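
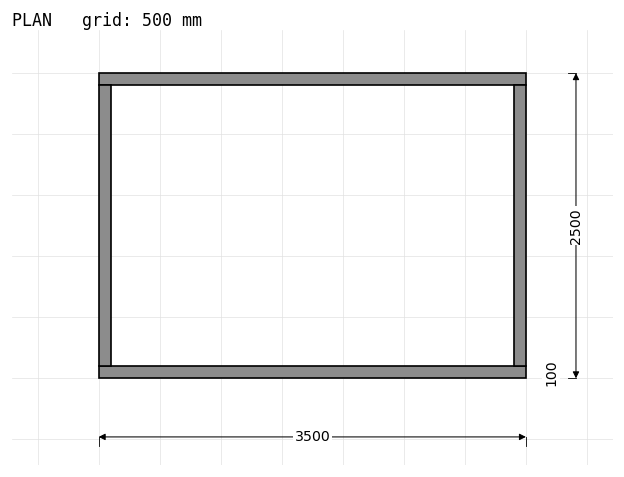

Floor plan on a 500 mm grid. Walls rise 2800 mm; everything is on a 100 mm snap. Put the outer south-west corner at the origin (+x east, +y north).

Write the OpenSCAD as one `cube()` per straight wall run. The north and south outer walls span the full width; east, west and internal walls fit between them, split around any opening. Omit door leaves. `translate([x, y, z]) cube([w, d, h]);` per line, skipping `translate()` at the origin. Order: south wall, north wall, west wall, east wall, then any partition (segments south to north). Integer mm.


cube([3500, 100, 2800]);
translate([0, 2400, 0]) cube([3500, 100, 2800]);
translate([0, 100, 0]) cube([100, 2300, 2800]);
translate([3400, 100, 0]) cube([100, 2300, 2800]);


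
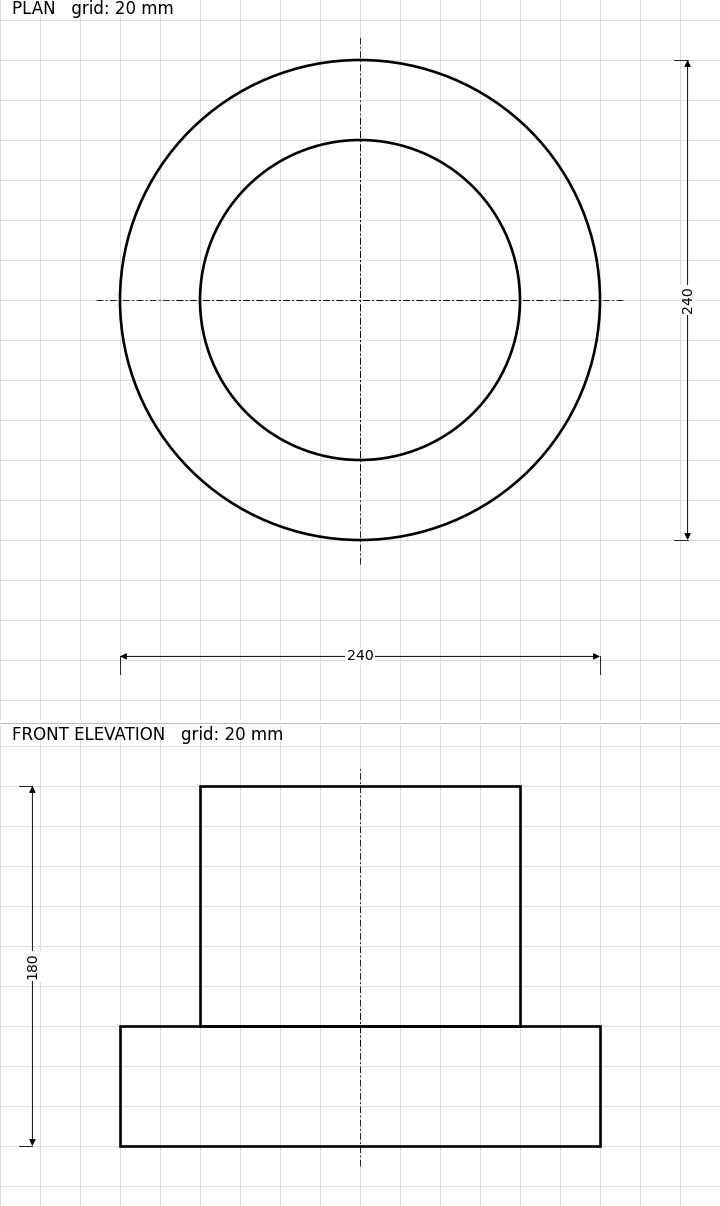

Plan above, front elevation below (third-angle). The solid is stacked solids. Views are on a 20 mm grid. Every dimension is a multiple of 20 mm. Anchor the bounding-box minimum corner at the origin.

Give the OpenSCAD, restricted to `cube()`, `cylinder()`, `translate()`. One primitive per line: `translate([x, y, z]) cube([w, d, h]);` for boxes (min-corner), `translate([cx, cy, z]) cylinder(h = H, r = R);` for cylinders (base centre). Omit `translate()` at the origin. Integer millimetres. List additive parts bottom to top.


translate([120, 120, 0]) cylinder(h = 60, r = 120);
translate([120, 120, 60]) cylinder(h = 120, r = 80);


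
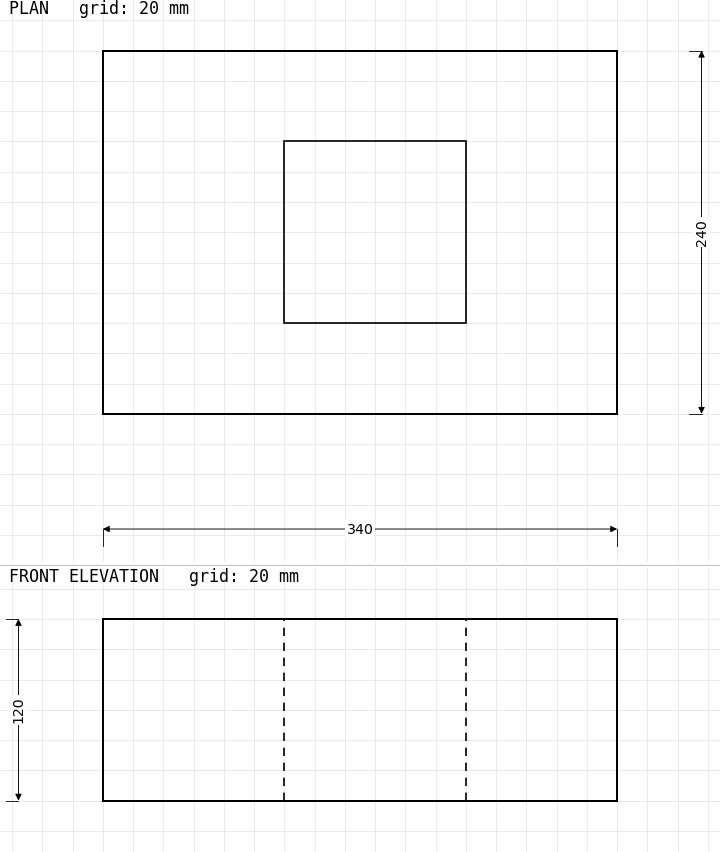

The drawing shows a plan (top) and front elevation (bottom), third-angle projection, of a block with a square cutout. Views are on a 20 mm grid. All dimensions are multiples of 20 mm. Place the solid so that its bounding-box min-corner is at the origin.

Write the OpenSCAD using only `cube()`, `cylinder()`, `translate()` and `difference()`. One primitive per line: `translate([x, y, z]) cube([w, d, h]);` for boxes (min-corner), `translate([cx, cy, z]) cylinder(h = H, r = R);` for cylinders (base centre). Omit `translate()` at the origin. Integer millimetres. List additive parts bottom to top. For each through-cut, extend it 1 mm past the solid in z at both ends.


difference() {
  cube([340, 240, 120]);
  translate([120, 60, -1]) cube([120, 120, 122]);
}


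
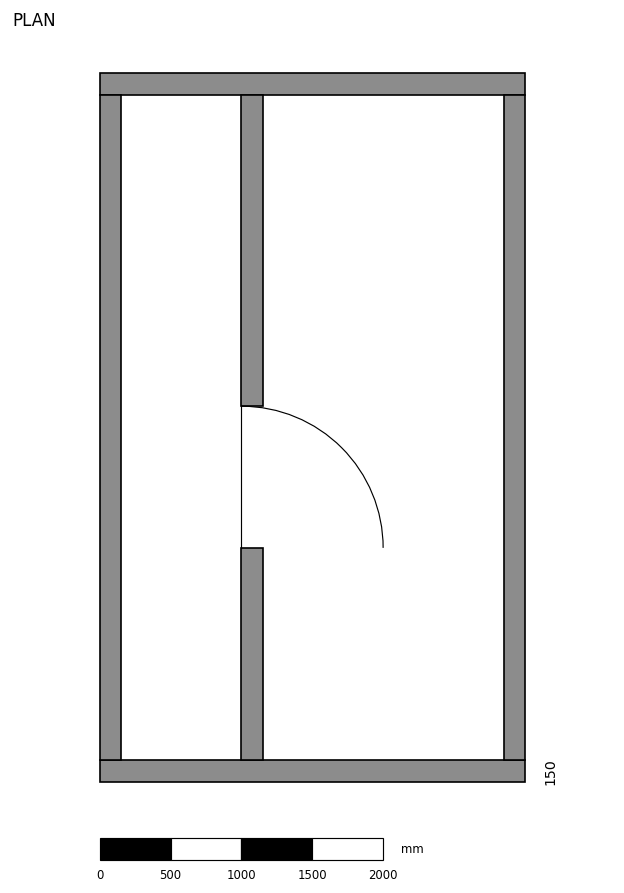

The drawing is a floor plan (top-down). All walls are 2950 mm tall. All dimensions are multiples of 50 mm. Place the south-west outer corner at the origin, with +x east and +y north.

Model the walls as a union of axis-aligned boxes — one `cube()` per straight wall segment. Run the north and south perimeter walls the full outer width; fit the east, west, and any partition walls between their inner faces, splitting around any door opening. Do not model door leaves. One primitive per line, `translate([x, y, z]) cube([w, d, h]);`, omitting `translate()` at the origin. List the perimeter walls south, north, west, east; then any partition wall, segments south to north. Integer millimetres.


cube([3000, 150, 2950]);
translate([0, 4850, 0]) cube([3000, 150, 2950]);
translate([0, 150, 0]) cube([150, 4700, 2950]);
translate([2850, 150, 0]) cube([150, 4700, 2950]);
translate([1000, 150, 0]) cube([150, 1500, 2950]);
translate([1000, 2650, 0]) cube([150, 2200, 2950]);


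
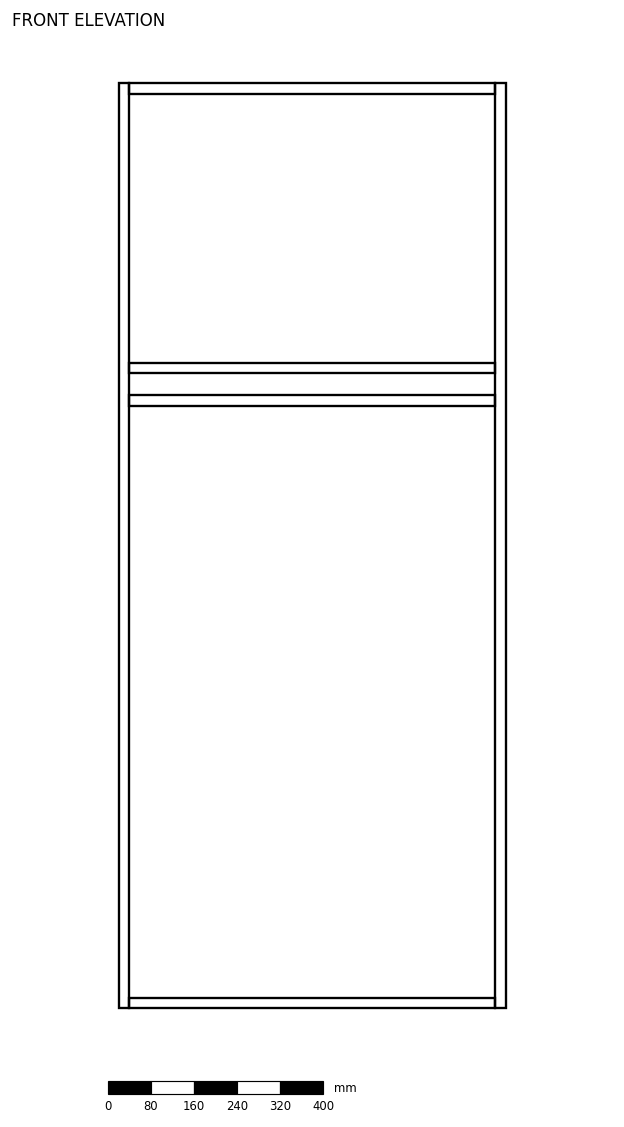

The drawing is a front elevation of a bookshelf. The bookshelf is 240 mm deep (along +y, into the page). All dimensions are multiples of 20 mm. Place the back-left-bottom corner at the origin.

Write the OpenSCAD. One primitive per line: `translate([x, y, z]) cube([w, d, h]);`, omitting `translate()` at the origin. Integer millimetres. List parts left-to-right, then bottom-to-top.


cube([20, 240, 1720]);
translate([20, 0, 0]) cube([680, 240, 20]);
translate([20, 0, 1120]) cube([680, 240, 20]);
translate([20, 0, 1180]) cube([680, 240, 20]);
translate([20, 0, 1700]) cube([680, 240, 20]);
translate([700, 0, 0]) cube([20, 240, 1720]);


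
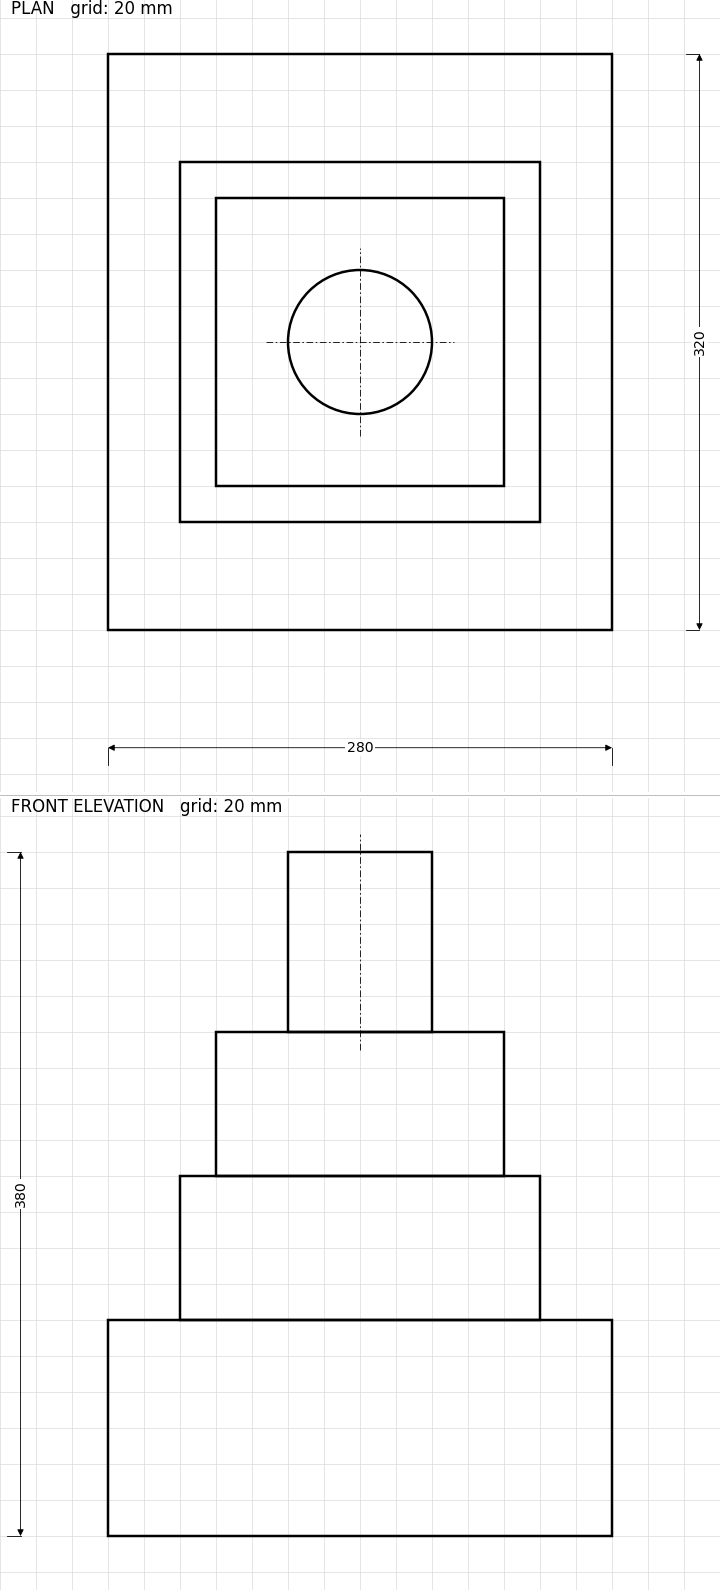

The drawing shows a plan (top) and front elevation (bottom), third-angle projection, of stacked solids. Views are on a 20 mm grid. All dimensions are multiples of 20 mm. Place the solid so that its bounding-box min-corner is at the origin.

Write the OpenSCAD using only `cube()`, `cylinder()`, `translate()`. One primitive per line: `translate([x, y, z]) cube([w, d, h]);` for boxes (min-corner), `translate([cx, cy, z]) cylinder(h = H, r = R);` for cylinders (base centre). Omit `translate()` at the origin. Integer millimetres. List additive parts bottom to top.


cube([280, 320, 120]);
translate([40, 60, 120]) cube([200, 200, 80]);
translate([60, 80, 200]) cube([160, 160, 80]);
translate([140, 160, 280]) cylinder(h = 100, r = 40);


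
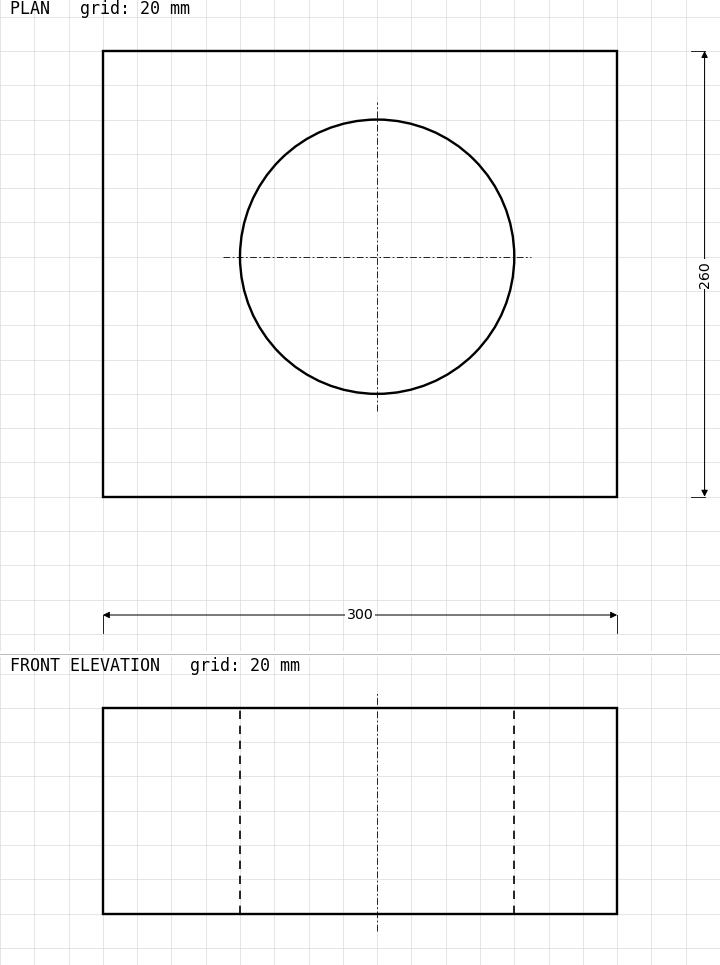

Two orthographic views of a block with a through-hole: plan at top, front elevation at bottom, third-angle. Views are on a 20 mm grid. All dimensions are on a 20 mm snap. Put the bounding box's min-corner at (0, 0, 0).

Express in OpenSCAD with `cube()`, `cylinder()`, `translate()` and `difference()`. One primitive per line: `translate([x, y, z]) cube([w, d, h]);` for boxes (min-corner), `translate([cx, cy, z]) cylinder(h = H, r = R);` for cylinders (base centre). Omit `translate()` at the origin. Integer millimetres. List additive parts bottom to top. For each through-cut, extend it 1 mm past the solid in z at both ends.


difference() {
  cube([300, 260, 120]);
  translate([160, 140, -1]) cylinder(h = 122, r = 80);
}


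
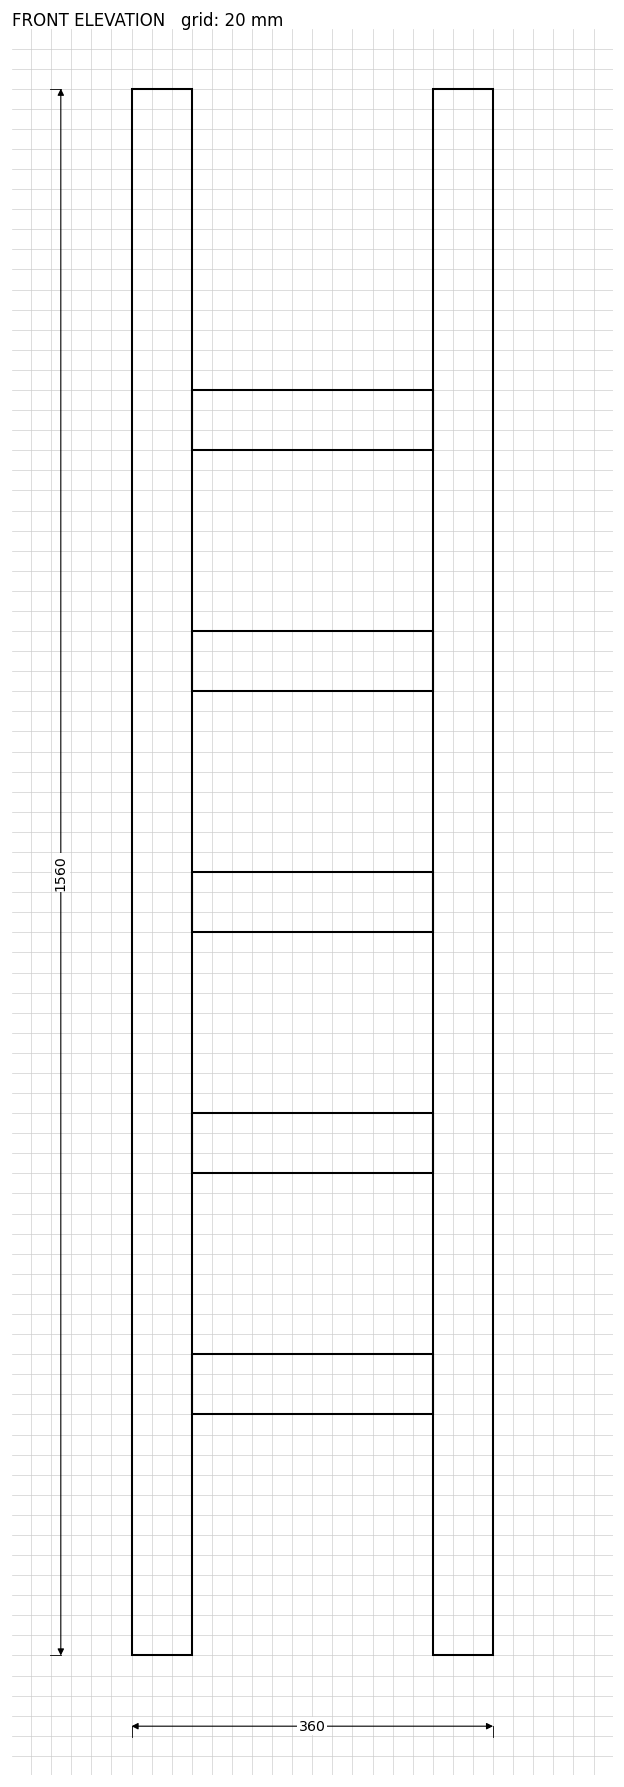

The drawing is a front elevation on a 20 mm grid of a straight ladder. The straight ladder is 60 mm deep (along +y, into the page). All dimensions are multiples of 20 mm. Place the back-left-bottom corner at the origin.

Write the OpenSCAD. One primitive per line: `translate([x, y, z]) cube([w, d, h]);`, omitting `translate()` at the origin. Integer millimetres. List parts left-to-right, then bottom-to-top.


cube([60, 60, 1560]);
translate([60, 0, 240]) cube([240, 60, 60]);
translate([60, 0, 480]) cube([240, 60, 60]);
translate([60, 0, 720]) cube([240, 60, 60]);
translate([60, 0, 960]) cube([240, 60, 60]);
translate([60, 0, 1200]) cube([240, 60, 60]);
translate([300, 0, 0]) cube([60, 60, 1560]);


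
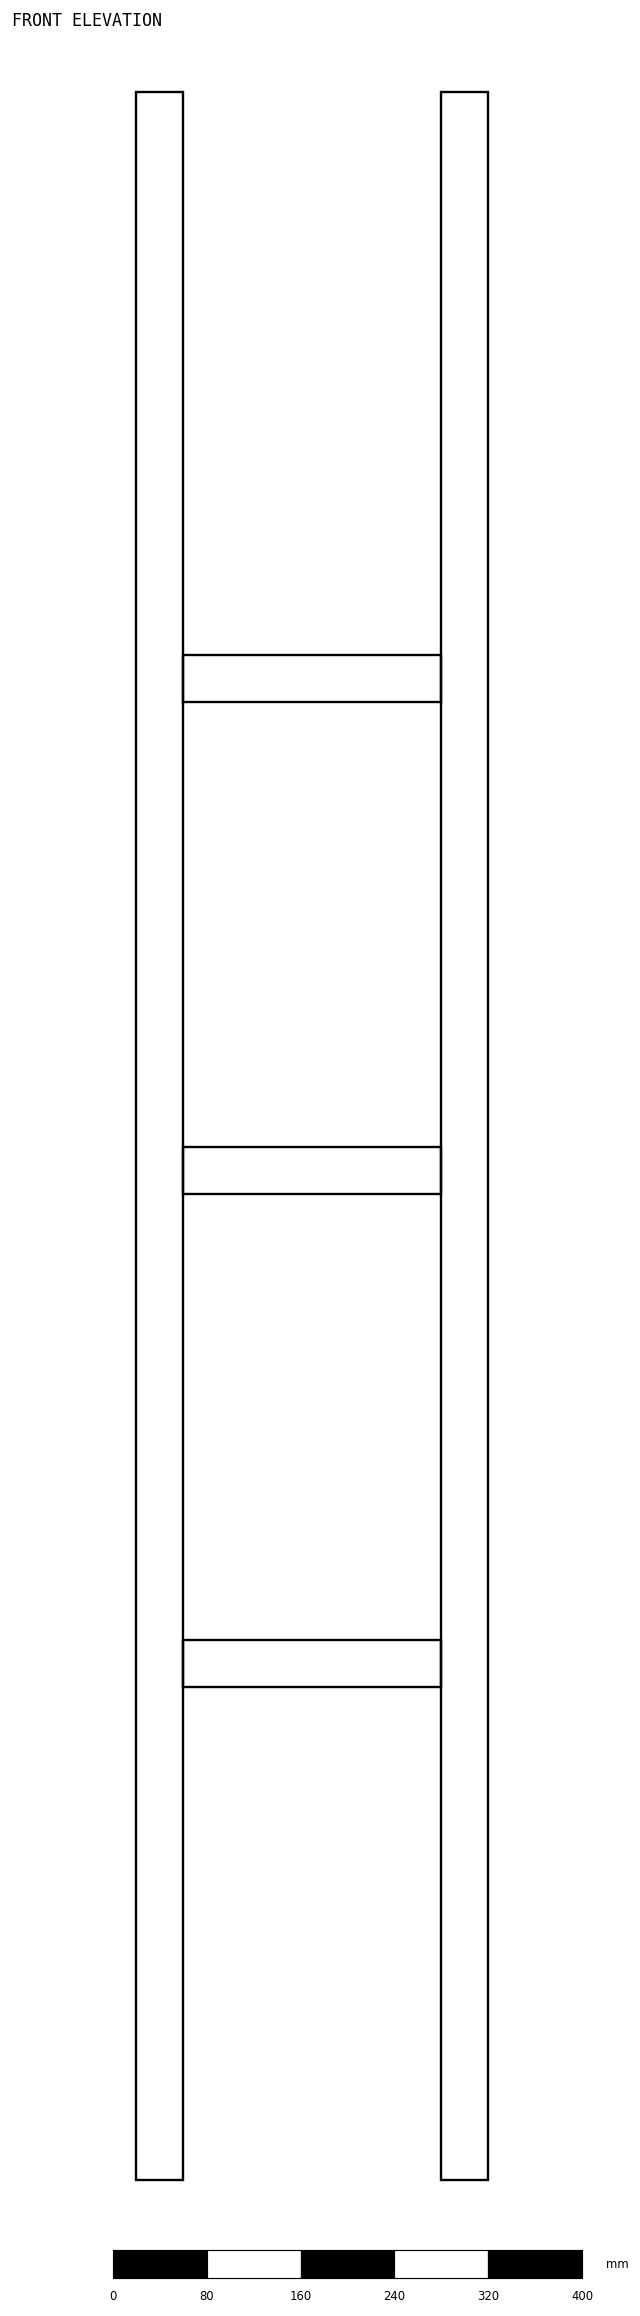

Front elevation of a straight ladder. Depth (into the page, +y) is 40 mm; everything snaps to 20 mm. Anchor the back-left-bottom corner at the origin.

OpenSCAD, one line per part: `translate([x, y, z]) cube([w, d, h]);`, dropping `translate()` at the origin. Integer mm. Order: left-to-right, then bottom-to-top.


cube([40, 40, 1780]);
translate([40, 0, 420]) cube([220, 40, 40]);
translate([40, 0, 840]) cube([220, 40, 40]);
translate([40, 0, 1260]) cube([220, 40, 40]);
translate([260, 0, 0]) cube([40, 40, 1780]);


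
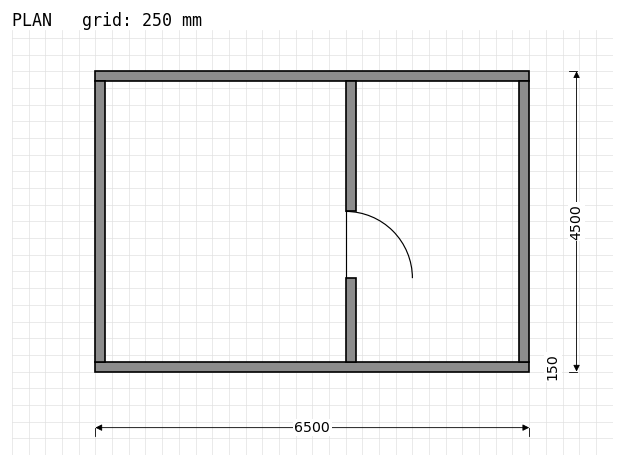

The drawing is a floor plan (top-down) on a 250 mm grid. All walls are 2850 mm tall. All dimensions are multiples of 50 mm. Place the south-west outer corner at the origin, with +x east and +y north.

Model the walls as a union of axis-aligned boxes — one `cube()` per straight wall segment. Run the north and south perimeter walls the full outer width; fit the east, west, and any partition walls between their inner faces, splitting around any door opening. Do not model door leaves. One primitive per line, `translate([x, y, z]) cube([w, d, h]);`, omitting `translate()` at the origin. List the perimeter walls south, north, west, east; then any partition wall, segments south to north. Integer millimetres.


cube([6500, 150, 2850]);
translate([0, 4350, 0]) cube([6500, 150, 2850]);
translate([0, 150, 0]) cube([150, 4200, 2850]);
translate([6350, 150, 0]) cube([150, 4200, 2850]);
translate([3750, 150, 0]) cube([150, 1250, 2850]);
translate([3750, 2400, 0]) cube([150, 1950, 2850]);


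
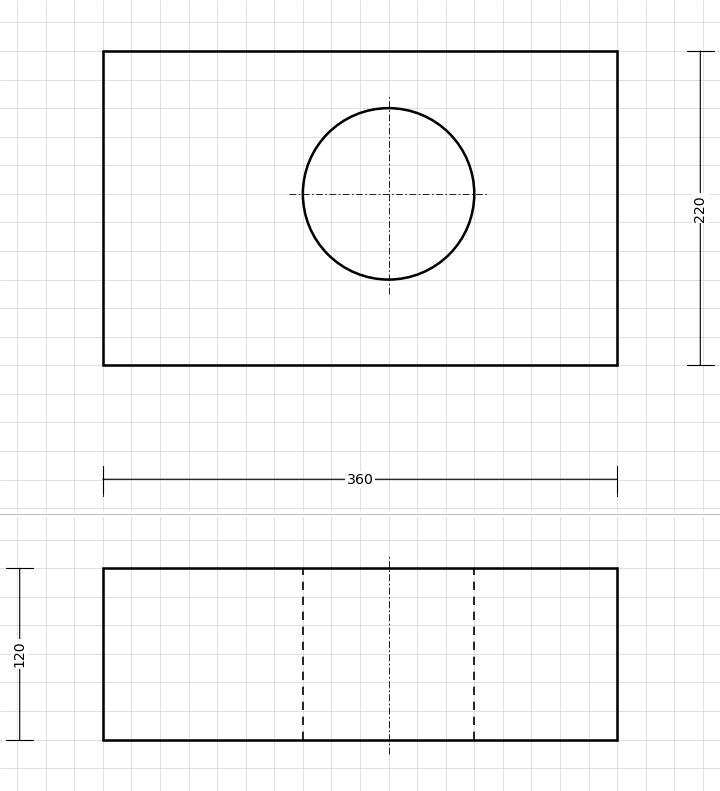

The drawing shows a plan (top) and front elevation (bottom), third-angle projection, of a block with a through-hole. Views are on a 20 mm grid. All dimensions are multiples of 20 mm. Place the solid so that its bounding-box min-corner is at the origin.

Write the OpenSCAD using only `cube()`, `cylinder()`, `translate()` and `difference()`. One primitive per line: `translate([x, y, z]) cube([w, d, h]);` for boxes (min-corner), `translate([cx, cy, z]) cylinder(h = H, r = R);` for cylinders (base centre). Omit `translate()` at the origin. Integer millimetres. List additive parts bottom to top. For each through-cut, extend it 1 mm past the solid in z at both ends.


difference() {
  cube([360, 220, 120]);
  translate([200, 120, -1]) cylinder(h = 122, r = 60);
}


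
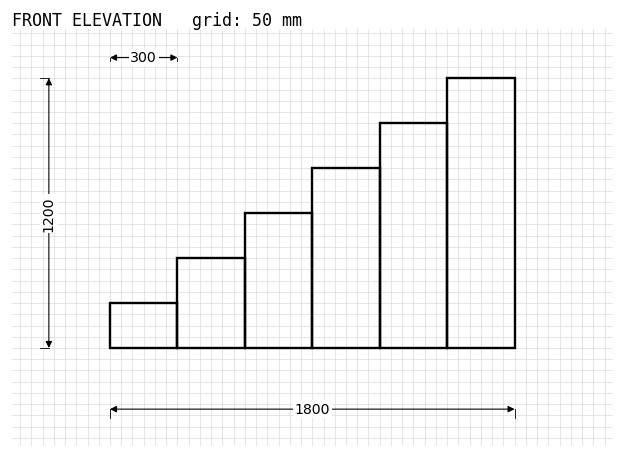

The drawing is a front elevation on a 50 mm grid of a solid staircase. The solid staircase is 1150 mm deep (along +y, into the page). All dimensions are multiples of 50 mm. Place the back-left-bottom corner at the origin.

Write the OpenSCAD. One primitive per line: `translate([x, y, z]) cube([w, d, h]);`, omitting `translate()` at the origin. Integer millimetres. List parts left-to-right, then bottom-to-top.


cube([300, 1150, 200]);
translate([300, 0, 0]) cube([300, 1150, 400]);
translate([600, 0, 0]) cube([300, 1150, 600]);
translate([900, 0, 0]) cube([300, 1150, 800]);
translate([1200, 0, 0]) cube([300, 1150, 1000]);
translate([1500, 0, 0]) cube([300, 1150, 1200]);


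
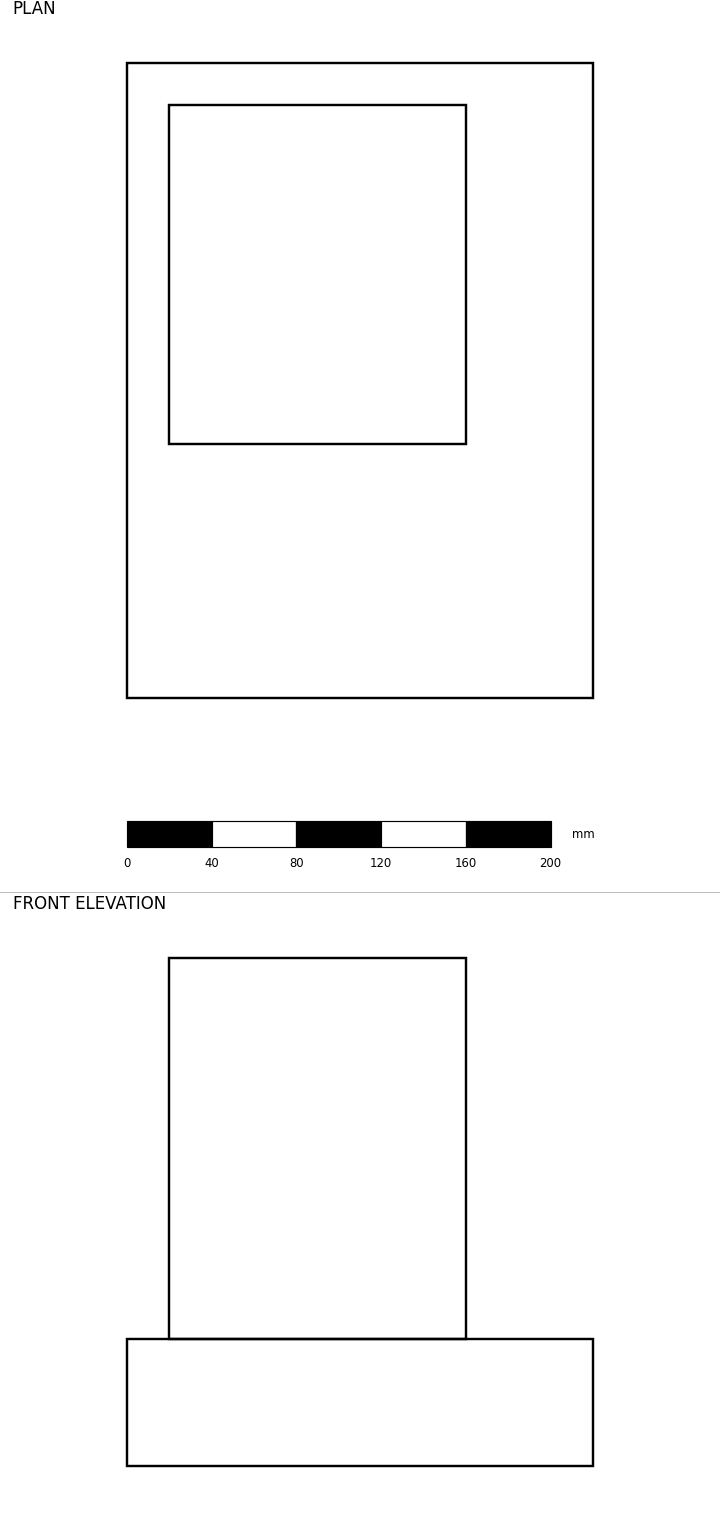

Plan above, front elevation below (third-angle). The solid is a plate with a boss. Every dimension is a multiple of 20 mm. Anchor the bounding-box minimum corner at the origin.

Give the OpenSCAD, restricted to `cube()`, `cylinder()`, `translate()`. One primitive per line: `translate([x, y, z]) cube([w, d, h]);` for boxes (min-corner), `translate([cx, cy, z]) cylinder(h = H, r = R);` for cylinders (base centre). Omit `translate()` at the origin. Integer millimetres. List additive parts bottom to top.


cube([220, 300, 60]);
translate([20, 120, 60]) cube([140, 160, 180]);


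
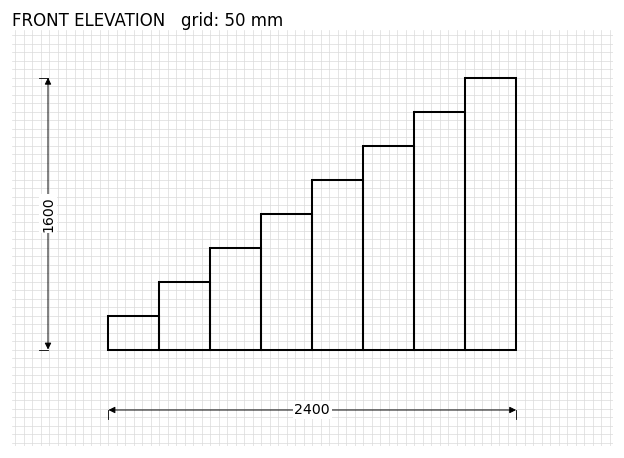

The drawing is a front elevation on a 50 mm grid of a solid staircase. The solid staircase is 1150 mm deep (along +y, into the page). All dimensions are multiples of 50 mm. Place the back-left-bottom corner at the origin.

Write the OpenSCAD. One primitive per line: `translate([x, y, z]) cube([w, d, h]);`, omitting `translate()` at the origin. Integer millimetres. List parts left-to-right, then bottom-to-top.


cube([300, 1150, 200]);
translate([300, 0, 0]) cube([300, 1150, 400]);
translate([600, 0, 0]) cube([300, 1150, 600]);
translate([900, 0, 0]) cube([300, 1150, 800]);
translate([1200, 0, 0]) cube([300, 1150, 1000]);
translate([1500, 0, 0]) cube([300, 1150, 1200]);
translate([1800, 0, 0]) cube([300, 1150, 1400]);
translate([2100, 0, 0]) cube([300, 1150, 1600]);


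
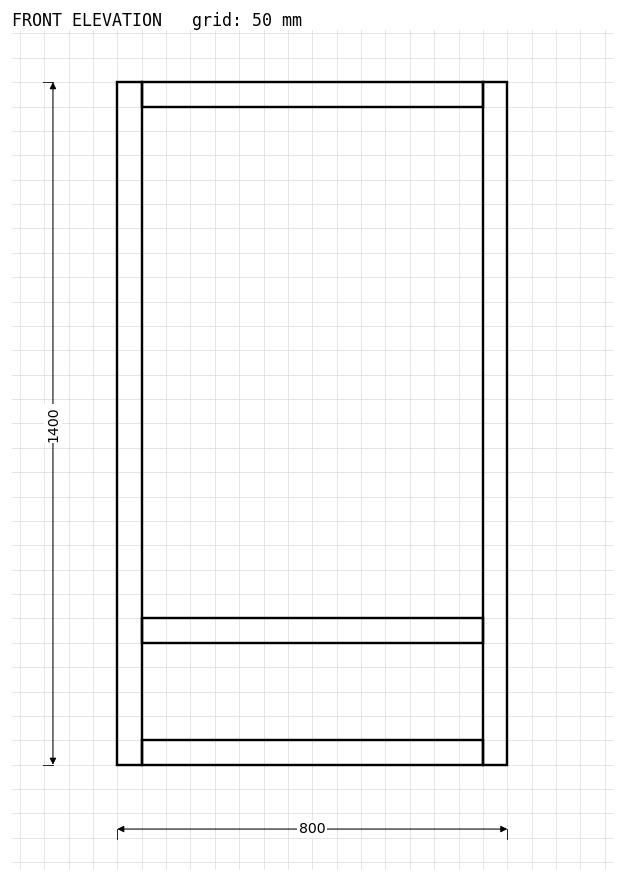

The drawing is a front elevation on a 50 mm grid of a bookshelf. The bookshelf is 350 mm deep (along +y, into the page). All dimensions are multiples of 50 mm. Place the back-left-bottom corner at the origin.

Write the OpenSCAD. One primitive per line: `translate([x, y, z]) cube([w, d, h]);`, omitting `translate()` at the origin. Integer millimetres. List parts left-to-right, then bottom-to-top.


cube([50, 350, 1400]);
translate([50, 0, 0]) cube([700, 350, 50]);
translate([50, 0, 250]) cube([700, 350, 50]);
translate([50, 0, 1350]) cube([700, 350, 50]);
translate([750, 0, 0]) cube([50, 350, 1400]);


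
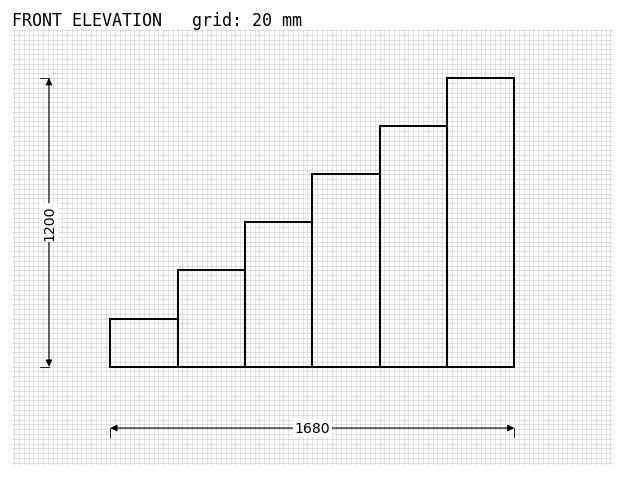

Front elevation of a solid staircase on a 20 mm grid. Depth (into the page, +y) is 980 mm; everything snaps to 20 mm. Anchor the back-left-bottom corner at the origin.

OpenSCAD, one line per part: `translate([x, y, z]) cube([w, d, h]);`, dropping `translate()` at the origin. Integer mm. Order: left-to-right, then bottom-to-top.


cube([280, 980, 200]);
translate([280, 0, 0]) cube([280, 980, 400]);
translate([560, 0, 0]) cube([280, 980, 600]);
translate([840, 0, 0]) cube([280, 980, 800]);
translate([1120, 0, 0]) cube([280, 980, 1000]);
translate([1400, 0, 0]) cube([280, 980, 1200]);


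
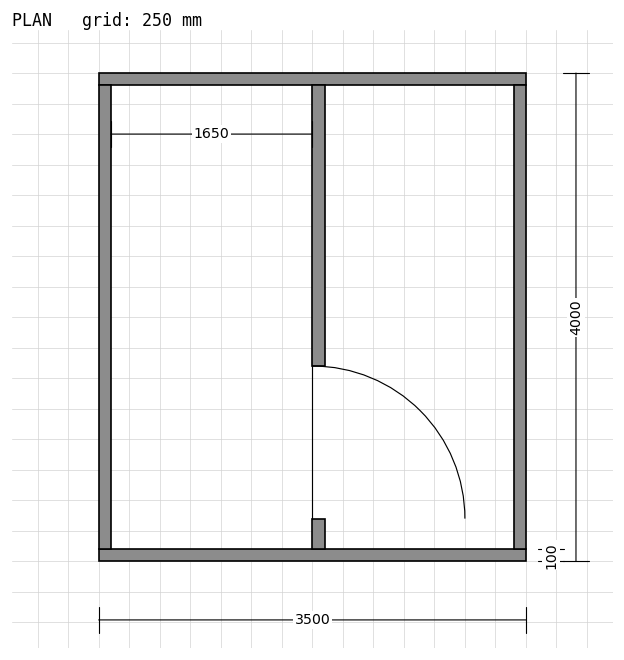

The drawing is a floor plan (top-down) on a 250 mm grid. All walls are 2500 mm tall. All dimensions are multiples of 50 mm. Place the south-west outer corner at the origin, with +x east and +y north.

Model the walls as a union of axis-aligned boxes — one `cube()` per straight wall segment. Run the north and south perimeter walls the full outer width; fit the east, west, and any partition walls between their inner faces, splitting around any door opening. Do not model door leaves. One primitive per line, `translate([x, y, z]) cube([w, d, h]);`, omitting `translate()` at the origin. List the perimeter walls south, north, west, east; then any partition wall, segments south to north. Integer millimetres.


cube([3500, 100, 2500]);
translate([0, 3900, 0]) cube([3500, 100, 2500]);
translate([0, 100, 0]) cube([100, 3800, 2500]);
translate([3400, 100, 0]) cube([100, 3800, 2500]);
translate([1750, 100, 0]) cube([100, 250, 2500]);
translate([1750, 1600, 0]) cube([100, 2300, 2500]);


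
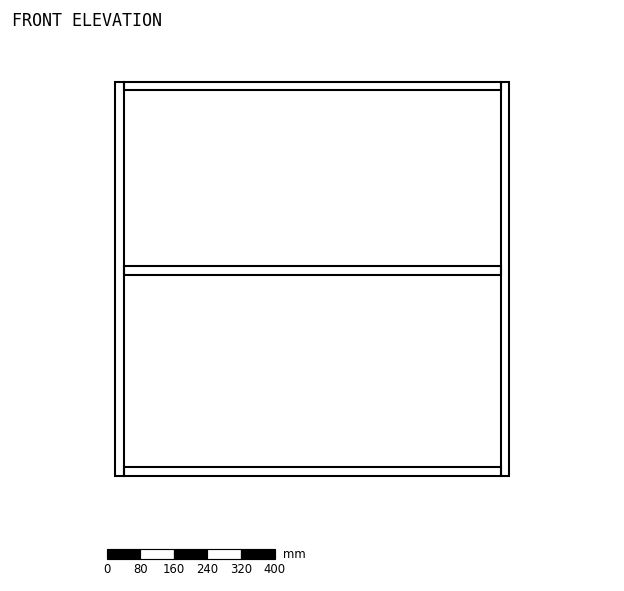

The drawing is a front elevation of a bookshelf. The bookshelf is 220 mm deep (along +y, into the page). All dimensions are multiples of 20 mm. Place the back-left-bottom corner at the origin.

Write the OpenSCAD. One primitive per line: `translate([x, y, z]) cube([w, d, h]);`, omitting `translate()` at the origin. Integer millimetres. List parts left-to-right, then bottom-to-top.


cube([20, 220, 940]);
translate([20, 0, 0]) cube([900, 220, 20]);
translate([20, 0, 480]) cube([900, 220, 20]);
translate([20, 0, 920]) cube([900, 220, 20]);
translate([920, 0, 0]) cube([20, 220, 940]);


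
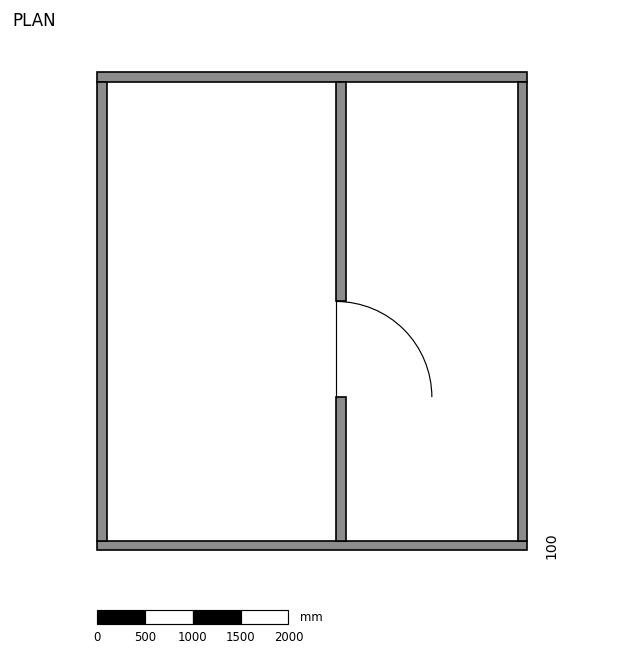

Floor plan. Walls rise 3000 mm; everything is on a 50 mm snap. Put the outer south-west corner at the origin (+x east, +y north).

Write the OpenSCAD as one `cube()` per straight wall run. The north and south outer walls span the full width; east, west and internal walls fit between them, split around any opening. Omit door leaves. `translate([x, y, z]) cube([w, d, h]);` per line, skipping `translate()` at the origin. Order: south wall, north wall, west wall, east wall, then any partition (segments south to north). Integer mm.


cube([4500, 100, 3000]);
translate([0, 4900, 0]) cube([4500, 100, 3000]);
translate([0, 100, 0]) cube([100, 4800, 3000]);
translate([4400, 100, 0]) cube([100, 4800, 3000]);
translate([2500, 100, 0]) cube([100, 1500, 3000]);
translate([2500, 2600, 0]) cube([100, 2300, 3000]);


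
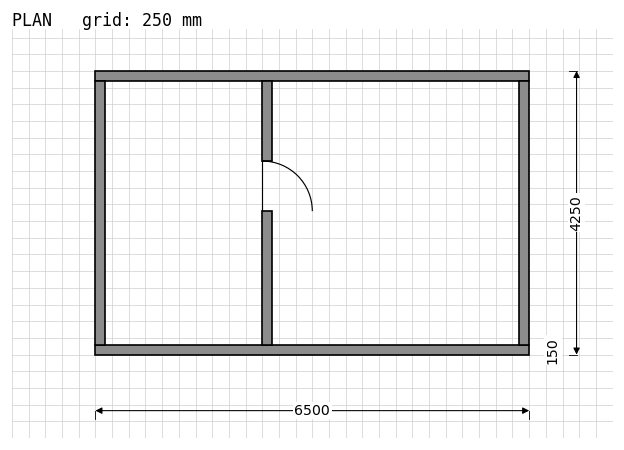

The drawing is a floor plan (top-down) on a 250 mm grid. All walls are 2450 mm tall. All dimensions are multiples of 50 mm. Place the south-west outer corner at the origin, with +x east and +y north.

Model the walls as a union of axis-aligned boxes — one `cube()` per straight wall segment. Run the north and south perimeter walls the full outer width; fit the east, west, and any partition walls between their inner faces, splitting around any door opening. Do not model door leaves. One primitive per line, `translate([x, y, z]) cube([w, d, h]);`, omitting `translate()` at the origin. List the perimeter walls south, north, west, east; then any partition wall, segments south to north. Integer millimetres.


cube([6500, 150, 2450]);
translate([0, 4100, 0]) cube([6500, 150, 2450]);
translate([0, 150, 0]) cube([150, 3950, 2450]);
translate([6350, 150, 0]) cube([150, 3950, 2450]);
translate([2500, 150, 0]) cube([150, 2000, 2450]);
translate([2500, 2900, 0]) cube([150, 1200, 2450]);


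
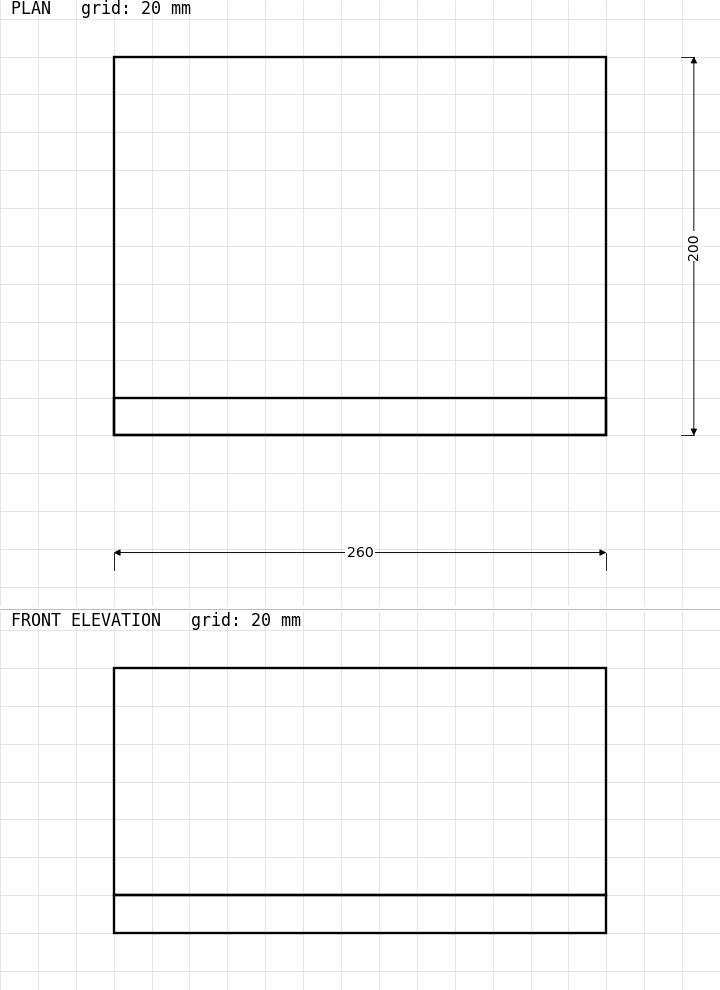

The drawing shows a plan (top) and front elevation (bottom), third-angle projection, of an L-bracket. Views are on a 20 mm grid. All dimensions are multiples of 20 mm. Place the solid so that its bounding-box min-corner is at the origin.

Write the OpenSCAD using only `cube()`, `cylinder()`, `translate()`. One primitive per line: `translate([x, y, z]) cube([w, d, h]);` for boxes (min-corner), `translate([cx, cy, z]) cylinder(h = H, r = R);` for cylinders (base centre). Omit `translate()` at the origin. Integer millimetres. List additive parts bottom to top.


cube([260, 200, 20]);
translate([0, 0, 20]) cube([260, 20, 120]);


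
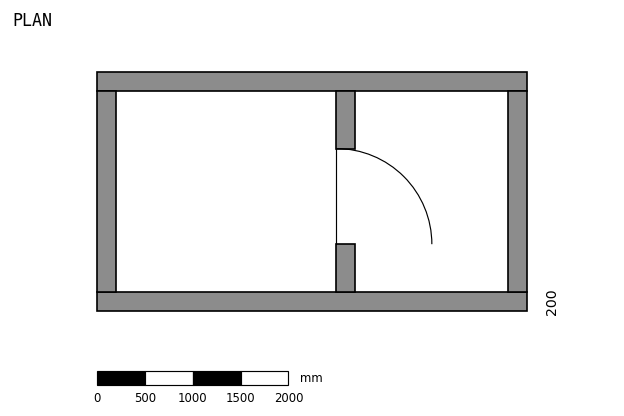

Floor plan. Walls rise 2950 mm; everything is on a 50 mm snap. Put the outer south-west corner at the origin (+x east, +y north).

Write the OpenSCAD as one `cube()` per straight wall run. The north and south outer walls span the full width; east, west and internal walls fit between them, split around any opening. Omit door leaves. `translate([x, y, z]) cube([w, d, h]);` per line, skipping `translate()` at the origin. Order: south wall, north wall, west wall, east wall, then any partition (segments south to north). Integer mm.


cube([4500, 200, 2950]);
translate([0, 2300, 0]) cube([4500, 200, 2950]);
translate([0, 200, 0]) cube([200, 2100, 2950]);
translate([4300, 200, 0]) cube([200, 2100, 2950]);
translate([2500, 200, 0]) cube([200, 500, 2950]);
translate([2500, 1700, 0]) cube([200, 600, 2950]);


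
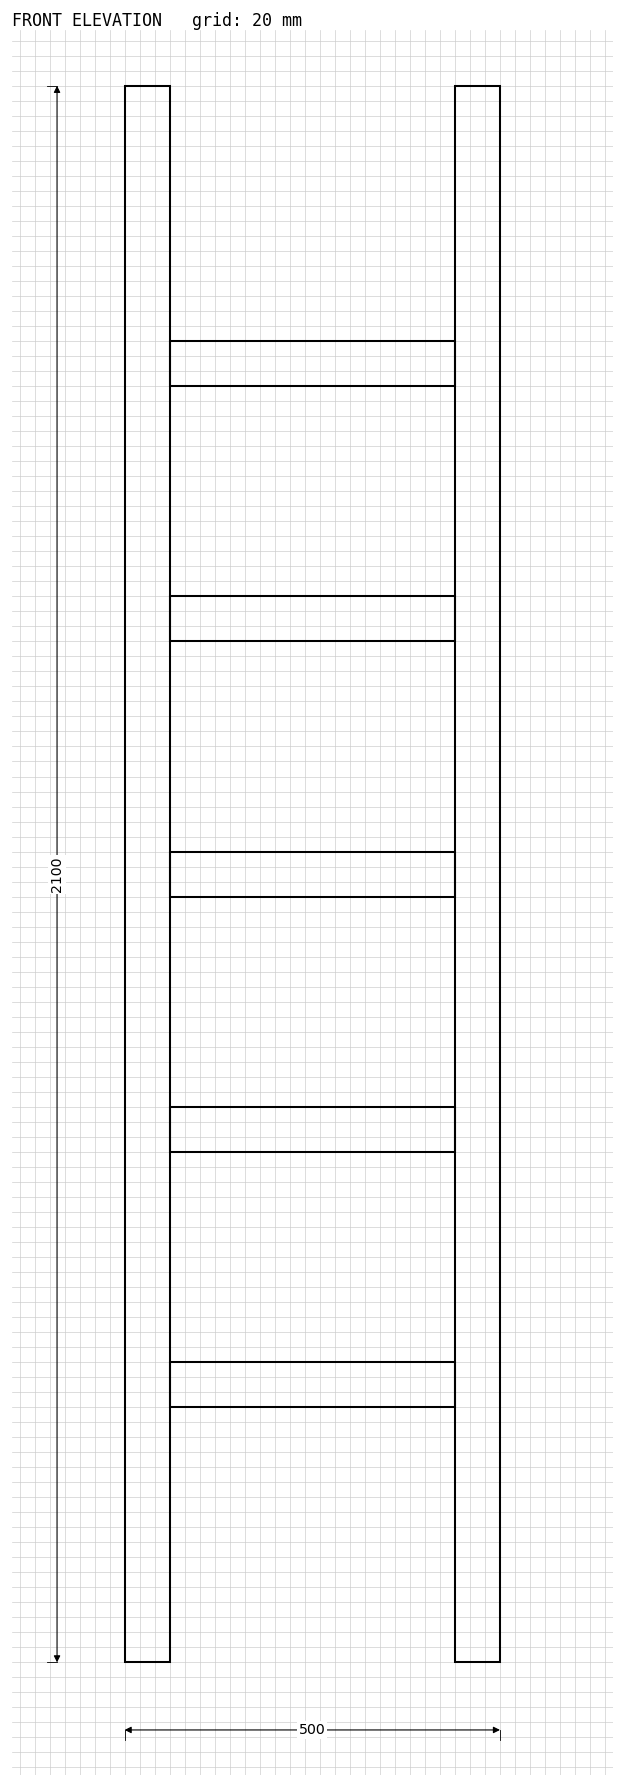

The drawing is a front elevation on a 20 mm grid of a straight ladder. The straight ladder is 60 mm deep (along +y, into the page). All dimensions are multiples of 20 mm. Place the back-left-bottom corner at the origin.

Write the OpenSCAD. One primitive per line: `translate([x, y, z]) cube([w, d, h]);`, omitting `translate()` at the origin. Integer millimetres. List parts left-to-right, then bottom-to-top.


cube([60, 60, 2100]);
translate([60, 0, 340]) cube([380, 60, 60]);
translate([60, 0, 680]) cube([380, 60, 60]);
translate([60, 0, 1020]) cube([380, 60, 60]);
translate([60, 0, 1360]) cube([380, 60, 60]);
translate([60, 0, 1700]) cube([380, 60, 60]);
translate([440, 0, 0]) cube([60, 60, 2100]);


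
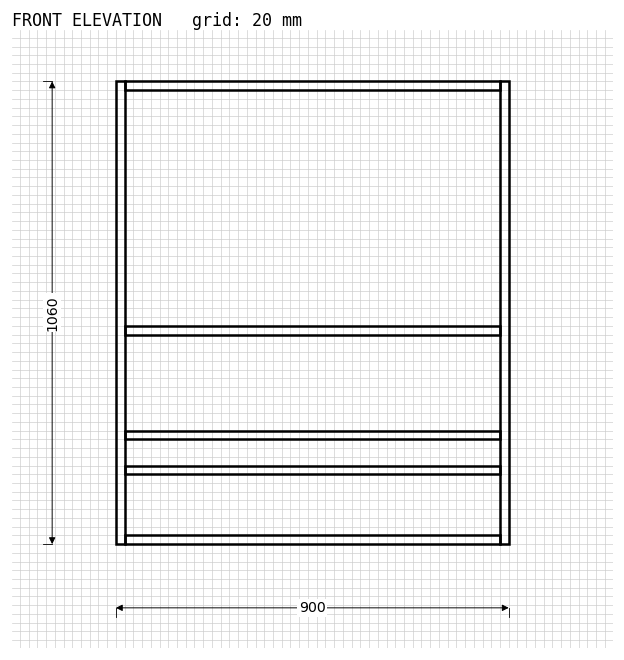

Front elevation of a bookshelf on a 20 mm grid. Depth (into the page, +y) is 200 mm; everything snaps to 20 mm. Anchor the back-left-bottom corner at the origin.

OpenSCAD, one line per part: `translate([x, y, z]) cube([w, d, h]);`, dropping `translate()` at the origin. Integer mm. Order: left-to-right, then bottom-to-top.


cube([20, 200, 1060]);
translate([20, 0, 0]) cube([860, 200, 20]);
translate([20, 0, 160]) cube([860, 200, 20]);
translate([20, 0, 240]) cube([860, 200, 20]);
translate([20, 0, 480]) cube([860, 200, 20]);
translate([20, 0, 1040]) cube([860, 200, 20]);
translate([880, 0, 0]) cube([20, 200, 1060]);


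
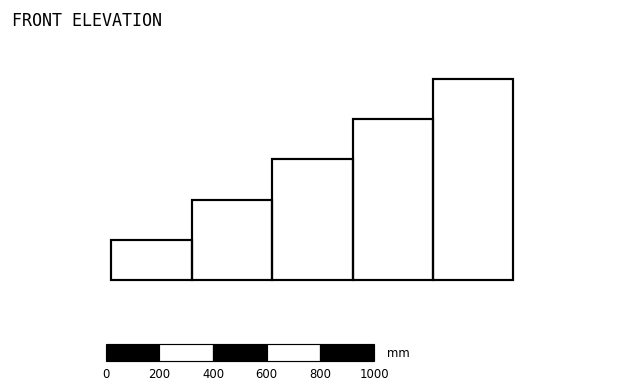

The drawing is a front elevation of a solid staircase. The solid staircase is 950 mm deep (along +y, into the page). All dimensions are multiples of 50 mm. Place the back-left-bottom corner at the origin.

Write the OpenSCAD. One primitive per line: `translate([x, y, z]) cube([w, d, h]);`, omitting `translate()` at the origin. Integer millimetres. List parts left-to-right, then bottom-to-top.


cube([300, 950, 150]);
translate([300, 0, 0]) cube([300, 950, 300]);
translate([600, 0, 0]) cube([300, 950, 450]);
translate([900, 0, 0]) cube([300, 950, 600]);
translate([1200, 0, 0]) cube([300, 950, 750]);


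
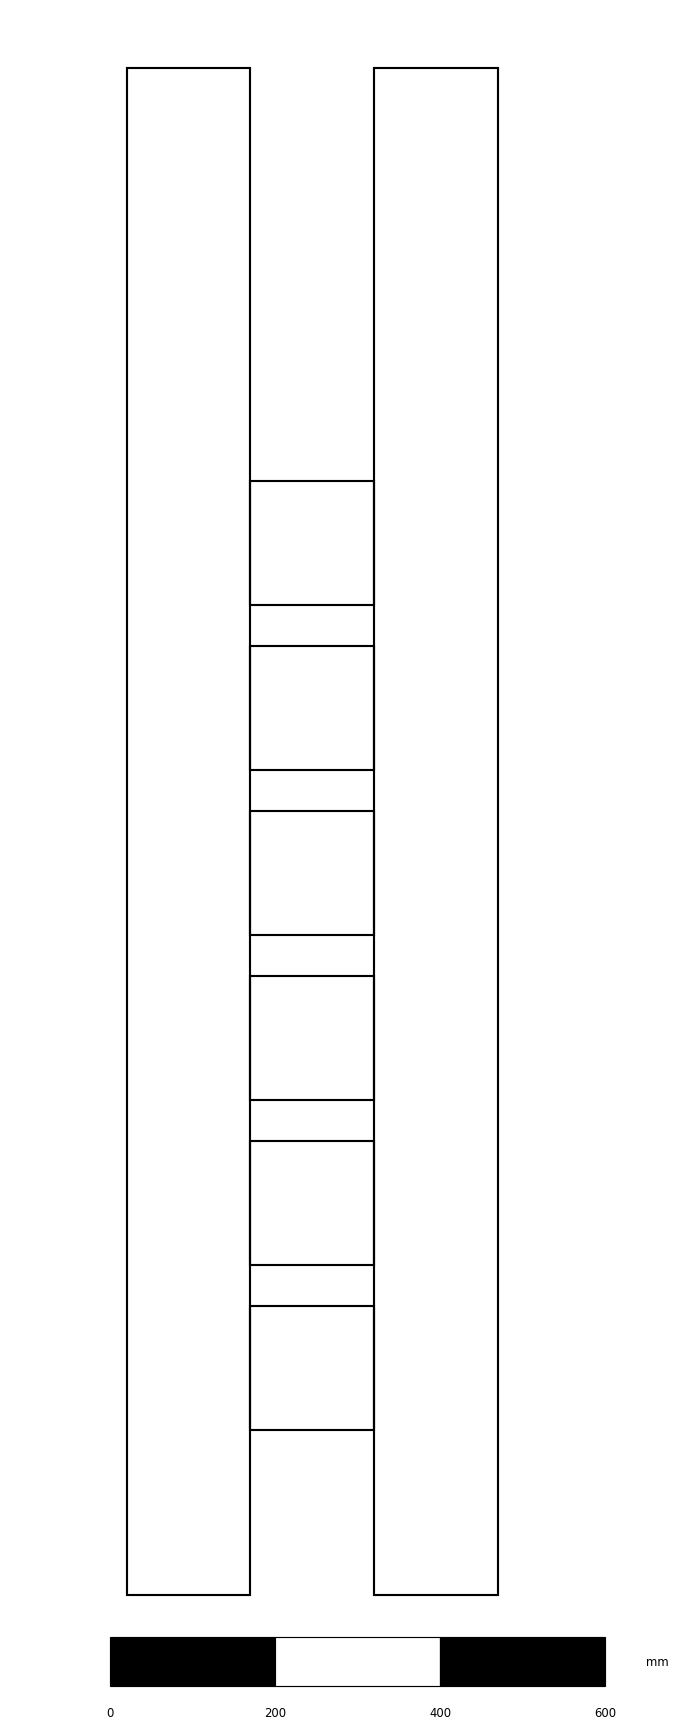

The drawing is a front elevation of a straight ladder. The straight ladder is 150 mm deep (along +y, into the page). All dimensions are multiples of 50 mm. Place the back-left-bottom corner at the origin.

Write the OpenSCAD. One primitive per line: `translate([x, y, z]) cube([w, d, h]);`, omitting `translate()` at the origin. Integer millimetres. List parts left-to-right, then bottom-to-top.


cube([150, 150, 1850]);
translate([150, 0, 200]) cube([150, 150, 150]);
translate([150, 0, 400]) cube([150, 150, 150]);
translate([150, 0, 600]) cube([150, 150, 150]);
translate([150, 0, 800]) cube([150, 150, 150]);
translate([150, 0, 1000]) cube([150, 150, 150]);
translate([150, 0, 1200]) cube([150, 150, 150]);
translate([300, 0, 0]) cube([150, 150, 1850]);


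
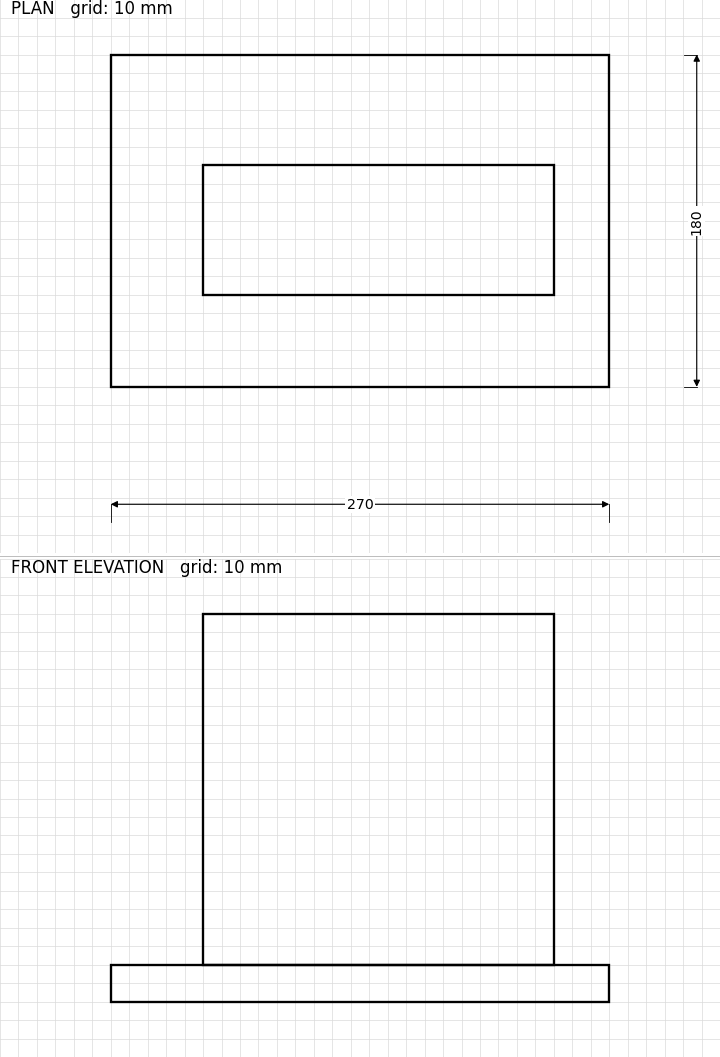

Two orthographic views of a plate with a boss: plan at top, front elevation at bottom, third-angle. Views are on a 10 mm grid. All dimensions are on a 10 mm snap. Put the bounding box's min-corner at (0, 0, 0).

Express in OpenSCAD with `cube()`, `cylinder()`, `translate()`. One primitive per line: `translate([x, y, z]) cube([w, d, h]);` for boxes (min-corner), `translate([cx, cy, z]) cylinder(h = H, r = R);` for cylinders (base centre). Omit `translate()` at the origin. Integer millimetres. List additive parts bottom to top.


cube([270, 180, 20]);
translate([50, 50, 20]) cube([190, 70, 190]);


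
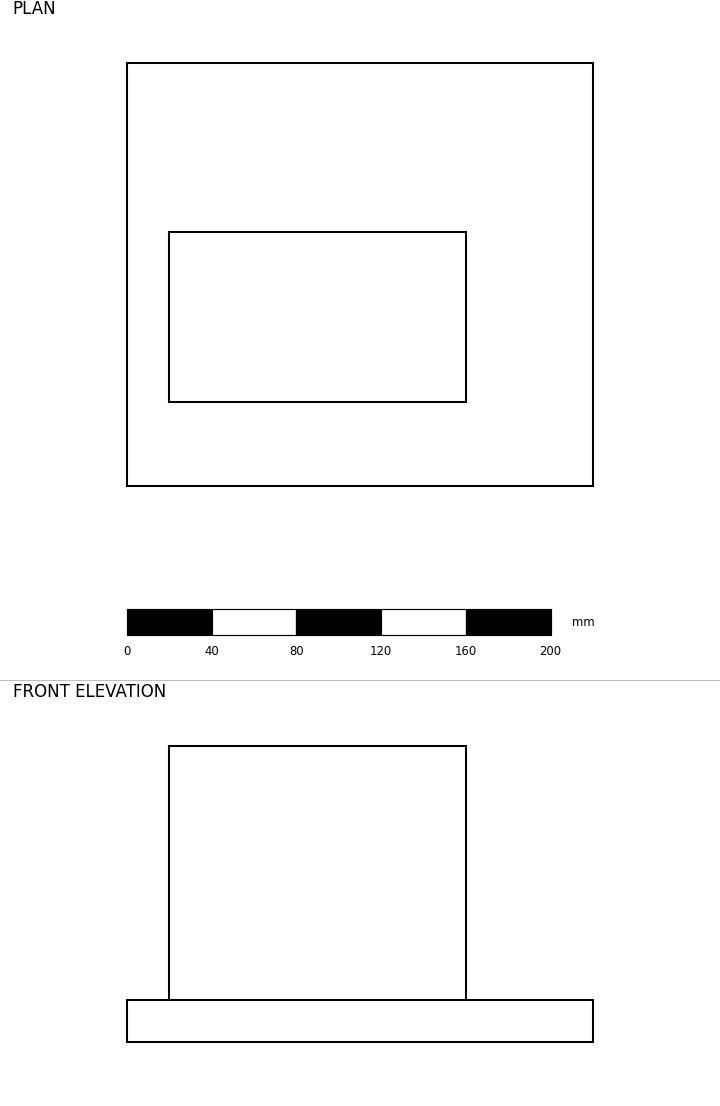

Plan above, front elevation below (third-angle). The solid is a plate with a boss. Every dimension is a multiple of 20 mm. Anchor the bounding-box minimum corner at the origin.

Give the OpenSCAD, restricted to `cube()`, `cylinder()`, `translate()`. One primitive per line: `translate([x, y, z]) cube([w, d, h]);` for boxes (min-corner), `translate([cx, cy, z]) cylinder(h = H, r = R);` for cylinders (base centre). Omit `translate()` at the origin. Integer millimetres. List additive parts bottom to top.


cube([220, 200, 20]);
translate([20, 40, 20]) cube([140, 80, 120]);


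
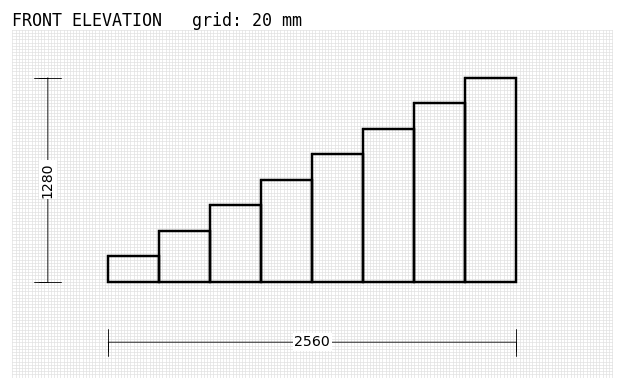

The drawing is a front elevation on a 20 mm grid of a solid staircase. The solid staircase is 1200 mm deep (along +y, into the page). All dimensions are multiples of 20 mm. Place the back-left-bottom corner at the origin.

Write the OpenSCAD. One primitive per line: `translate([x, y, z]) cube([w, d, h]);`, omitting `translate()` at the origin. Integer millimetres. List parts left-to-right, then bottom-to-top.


cube([320, 1200, 160]);
translate([320, 0, 0]) cube([320, 1200, 320]);
translate([640, 0, 0]) cube([320, 1200, 480]);
translate([960, 0, 0]) cube([320, 1200, 640]);
translate([1280, 0, 0]) cube([320, 1200, 800]);
translate([1600, 0, 0]) cube([320, 1200, 960]);
translate([1920, 0, 0]) cube([320, 1200, 1120]);
translate([2240, 0, 0]) cube([320, 1200, 1280]);


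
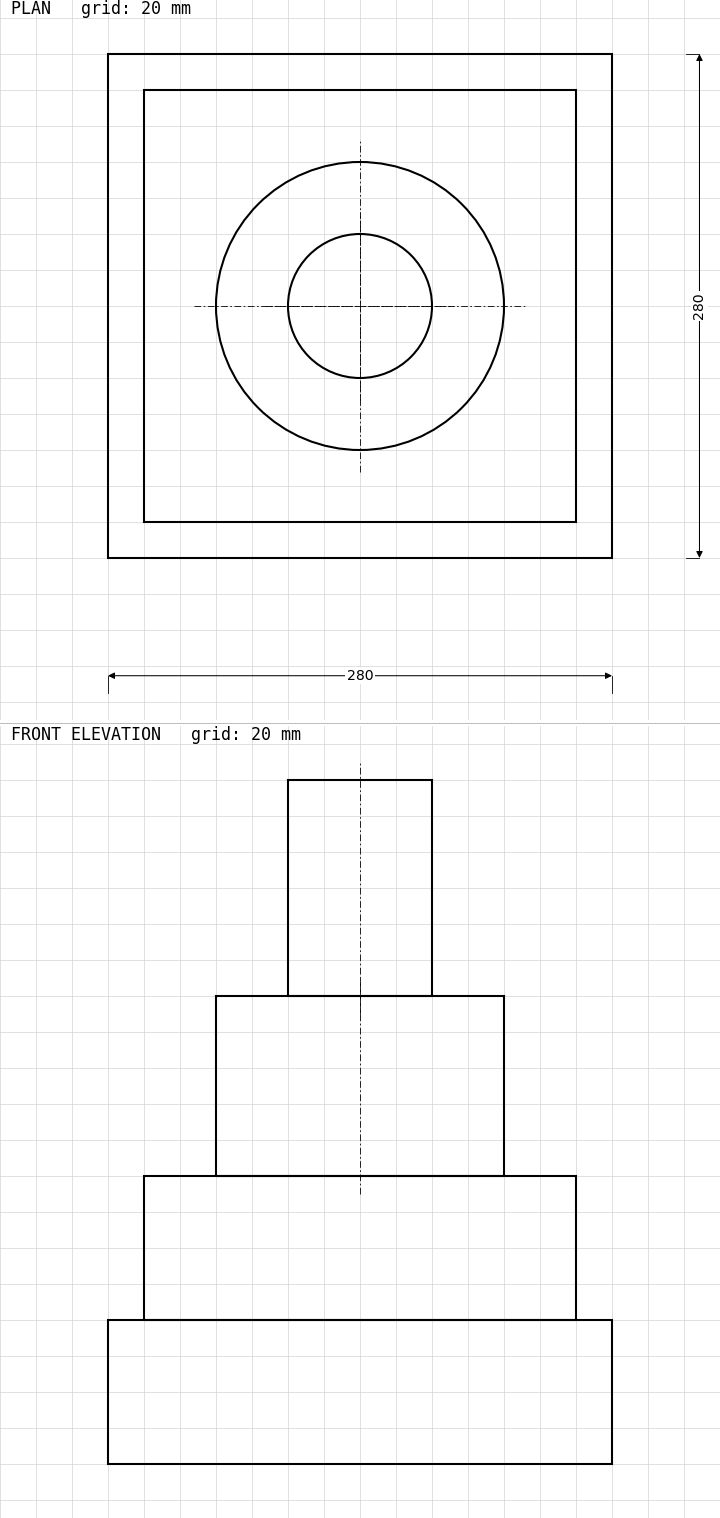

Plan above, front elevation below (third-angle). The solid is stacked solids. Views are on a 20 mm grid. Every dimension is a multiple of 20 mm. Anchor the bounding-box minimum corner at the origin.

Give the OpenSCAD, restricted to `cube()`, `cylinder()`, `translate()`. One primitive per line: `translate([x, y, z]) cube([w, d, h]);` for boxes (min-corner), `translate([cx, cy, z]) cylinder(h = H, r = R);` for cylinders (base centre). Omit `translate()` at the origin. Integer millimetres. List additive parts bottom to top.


cube([280, 280, 80]);
translate([20, 20, 80]) cube([240, 240, 80]);
translate([140, 140, 160]) cylinder(h = 100, r = 80);
translate([140, 140, 260]) cylinder(h = 120, r = 40);


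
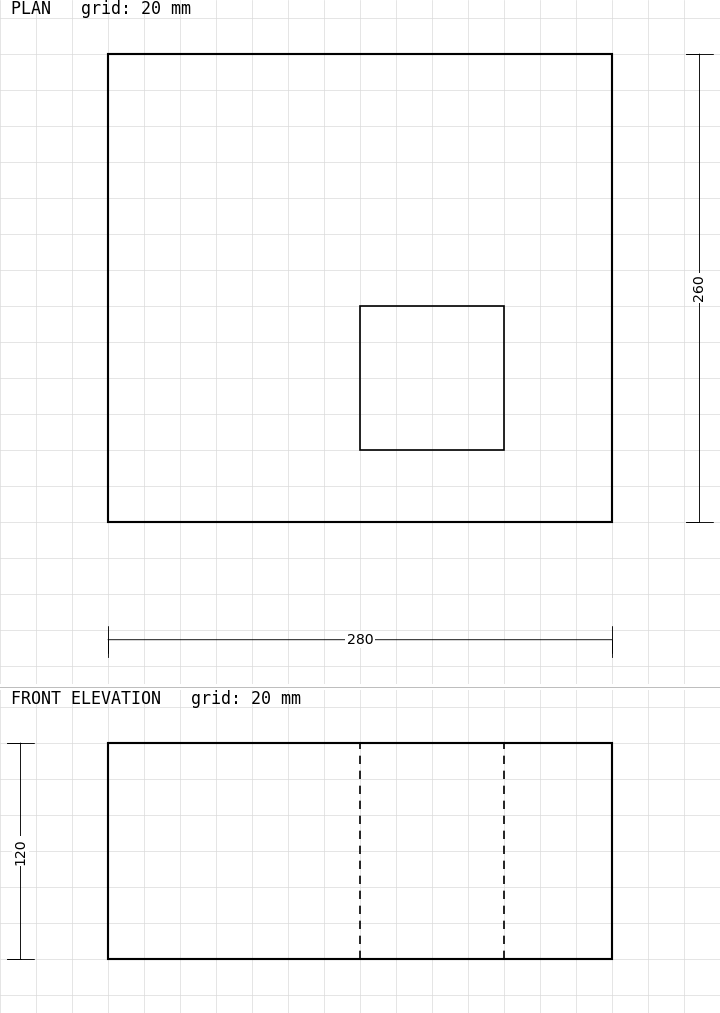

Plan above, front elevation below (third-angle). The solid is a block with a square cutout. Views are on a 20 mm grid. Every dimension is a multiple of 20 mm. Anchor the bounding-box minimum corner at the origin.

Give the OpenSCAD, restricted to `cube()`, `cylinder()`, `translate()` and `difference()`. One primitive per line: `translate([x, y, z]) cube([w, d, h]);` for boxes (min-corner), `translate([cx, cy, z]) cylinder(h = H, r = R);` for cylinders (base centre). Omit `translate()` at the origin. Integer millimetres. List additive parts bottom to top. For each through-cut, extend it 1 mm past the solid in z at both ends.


difference() {
  cube([280, 260, 120]);
  translate([140, 40, -1]) cube([80, 80, 122]);
}


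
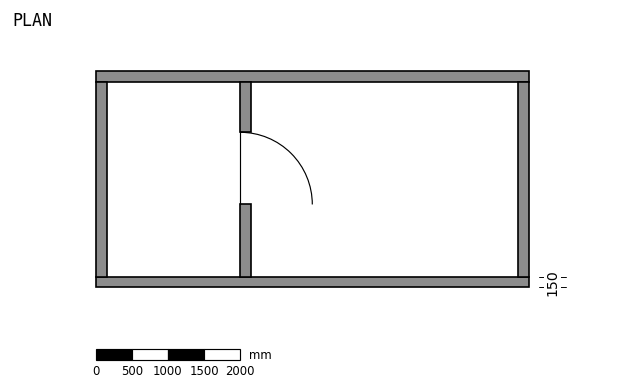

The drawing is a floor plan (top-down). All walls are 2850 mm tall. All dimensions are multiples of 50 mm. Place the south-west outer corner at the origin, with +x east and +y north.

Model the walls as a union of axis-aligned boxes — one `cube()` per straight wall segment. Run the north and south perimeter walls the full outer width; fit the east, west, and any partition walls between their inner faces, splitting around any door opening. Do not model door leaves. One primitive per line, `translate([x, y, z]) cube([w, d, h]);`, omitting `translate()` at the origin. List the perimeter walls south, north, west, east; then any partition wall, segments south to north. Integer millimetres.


cube([6000, 150, 2850]);
translate([0, 2850, 0]) cube([6000, 150, 2850]);
translate([0, 150, 0]) cube([150, 2700, 2850]);
translate([5850, 150, 0]) cube([150, 2700, 2850]);
translate([2000, 150, 0]) cube([150, 1000, 2850]);
translate([2000, 2150, 0]) cube([150, 700, 2850]);


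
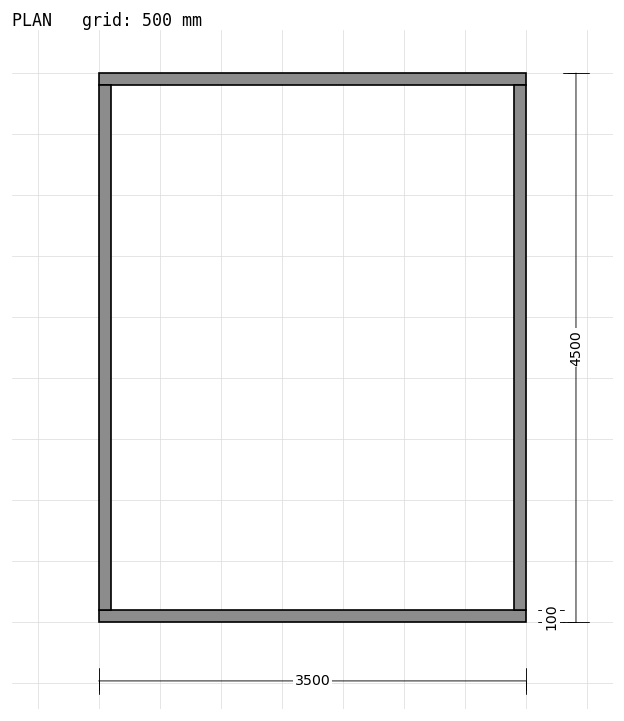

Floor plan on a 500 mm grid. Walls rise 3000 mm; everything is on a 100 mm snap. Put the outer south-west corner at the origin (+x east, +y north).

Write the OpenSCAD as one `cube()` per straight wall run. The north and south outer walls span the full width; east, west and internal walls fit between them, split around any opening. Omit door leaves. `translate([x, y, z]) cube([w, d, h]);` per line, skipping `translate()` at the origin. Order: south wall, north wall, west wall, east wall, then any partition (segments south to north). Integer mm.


cube([3500, 100, 3000]);
translate([0, 4400, 0]) cube([3500, 100, 3000]);
translate([0, 100, 0]) cube([100, 4300, 3000]);
translate([3400, 100, 0]) cube([100, 4300, 3000]);


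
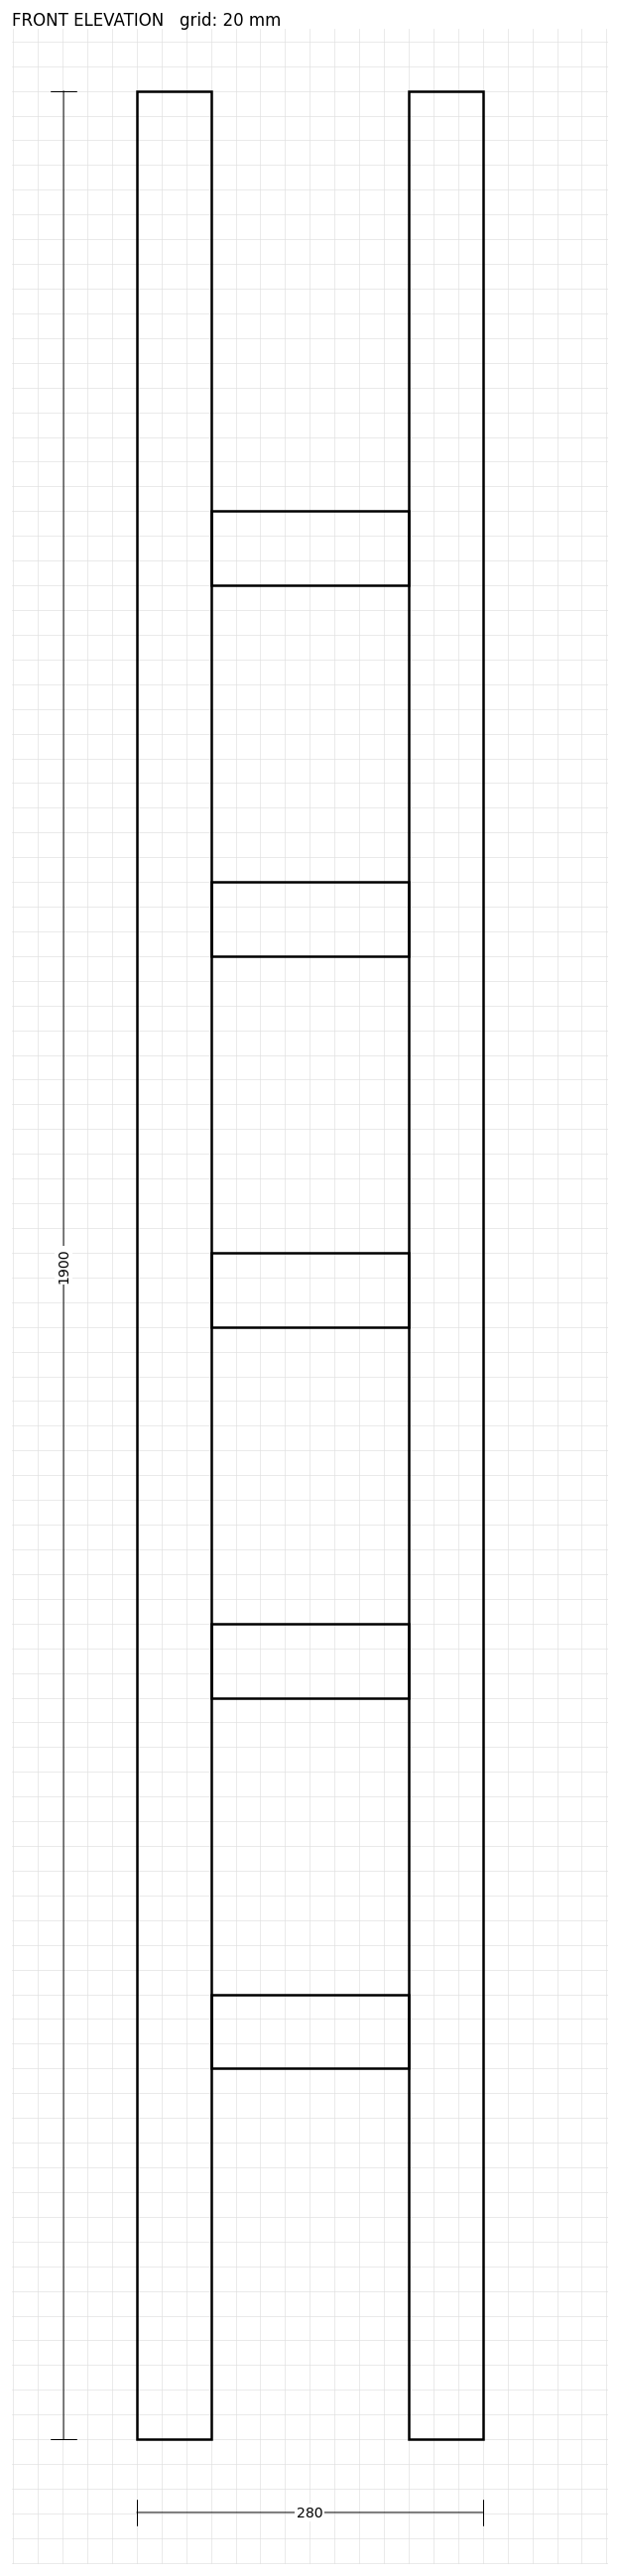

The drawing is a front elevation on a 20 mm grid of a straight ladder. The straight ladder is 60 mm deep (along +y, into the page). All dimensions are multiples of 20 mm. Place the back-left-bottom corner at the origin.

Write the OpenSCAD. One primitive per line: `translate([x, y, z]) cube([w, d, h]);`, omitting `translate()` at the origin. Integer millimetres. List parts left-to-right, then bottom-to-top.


cube([60, 60, 1900]);
translate([60, 0, 300]) cube([160, 60, 60]);
translate([60, 0, 600]) cube([160, 60, 60]);
translate([60, 0, 900]) cube([160, 60, 60]);
translate([60, 0, 1200]) cube([160, 60, 60]);
translate([60, 0, 1500]) cube([160, 60, 60]);
translate([220, 0, 0]) cube([60, 60, 1900]);
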